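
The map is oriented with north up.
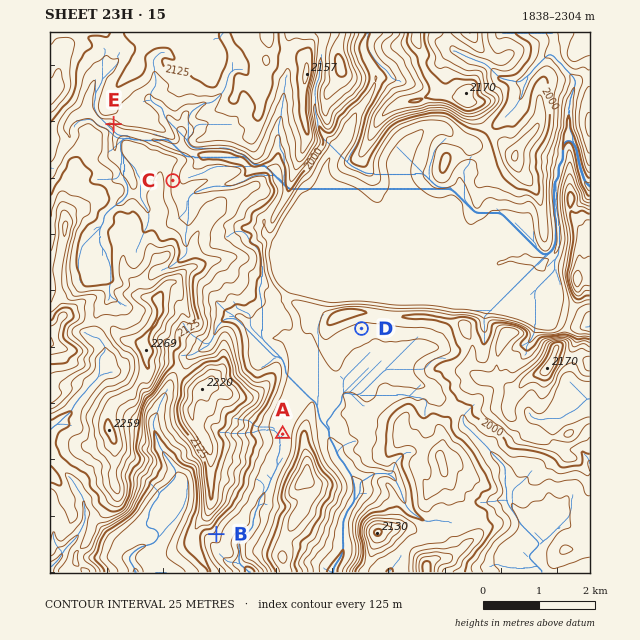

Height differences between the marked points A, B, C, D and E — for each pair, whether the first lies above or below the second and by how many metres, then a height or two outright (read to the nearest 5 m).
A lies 130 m below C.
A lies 110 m below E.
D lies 105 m below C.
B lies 105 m below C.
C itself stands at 2070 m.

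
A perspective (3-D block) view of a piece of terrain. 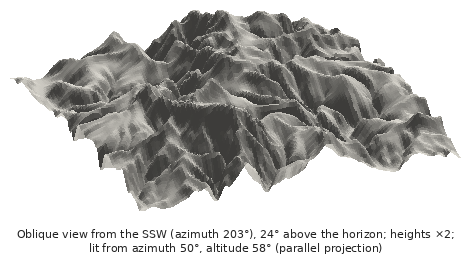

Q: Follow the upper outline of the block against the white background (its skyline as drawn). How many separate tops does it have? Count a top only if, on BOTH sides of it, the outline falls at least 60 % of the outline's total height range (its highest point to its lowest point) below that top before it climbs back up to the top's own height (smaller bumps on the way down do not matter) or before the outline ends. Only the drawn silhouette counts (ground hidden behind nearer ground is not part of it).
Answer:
0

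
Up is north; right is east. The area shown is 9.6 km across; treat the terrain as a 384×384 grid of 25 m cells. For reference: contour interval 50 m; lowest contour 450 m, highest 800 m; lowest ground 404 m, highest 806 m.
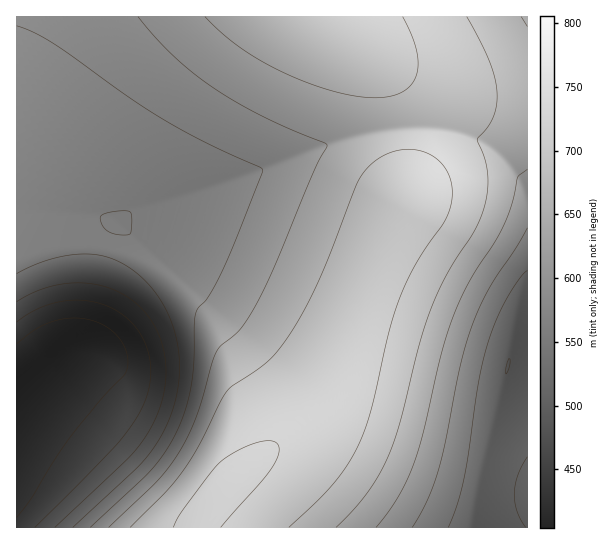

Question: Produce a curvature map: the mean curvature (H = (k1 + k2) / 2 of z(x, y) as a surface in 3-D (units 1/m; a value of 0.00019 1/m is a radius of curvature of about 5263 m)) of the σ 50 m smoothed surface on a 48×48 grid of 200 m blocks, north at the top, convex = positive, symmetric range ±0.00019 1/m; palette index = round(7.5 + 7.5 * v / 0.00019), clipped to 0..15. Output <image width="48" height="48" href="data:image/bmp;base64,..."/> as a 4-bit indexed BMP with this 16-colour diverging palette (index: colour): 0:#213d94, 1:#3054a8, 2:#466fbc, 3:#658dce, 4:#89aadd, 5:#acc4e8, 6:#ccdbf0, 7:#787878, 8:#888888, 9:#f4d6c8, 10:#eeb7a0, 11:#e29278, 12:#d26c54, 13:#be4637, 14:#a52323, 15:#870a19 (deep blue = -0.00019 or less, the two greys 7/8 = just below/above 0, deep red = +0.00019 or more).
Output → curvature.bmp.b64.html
<image width="48" height="48" href="data:image/bmp;base64,Qk32BAAAAAAAAHYAAAAoAAAAMAAAADAAAAABAAQAAAAAAIAEAAATCwAAEwsAABAAAAAAAAAAlD0hAKhUMAC8b0YAzo1lAN2qiQDoxKwA8NvMAHh4eACIiIgAyNb0AKC37gB4kuIAVGzSADdGvgAjI6UAGQqHADNFZ4mrzN3JmZmYiIiIiIiIiIiHdwaIiCM0VWeJq83cqZmZmIiIiIiIiIiIdwWIiFMjRFZ4mrzNyZmZmZmZiIiIiIiIdxOIiHYyM0VniZq83JmZmZmZmZmIiIiIdzGIiHd1MzRVZ3ms3bmZmZmZmZmYiIiId1CIiHd3YyM0VWeazdmZmZmZmZmZiIiId3B4iHd3d0MzNFaJvNuZmZmZmZmZmIiIh3BIiHd3d3UyI0V4rNyZmZmZmZmZmYiIh3EHeHd3d3djIjRom92ZmZmZmZmZmYiIh3QHd3d3d3d2IjRXm82pmZmZmZmZmYiIh3YGd3d3d3d3QiNXis2oiZmZmZmZmYiIh3cDd3d3d3d3UiNGis2oiImZmZmZmYiIh3cQd3d3d3d3UiNGis2oiIiJmZmZmYiIh3dAZ1d3d3d3MSNGiryoiIiImZmZmZiIh3dgZyRnd3d2ISNWisyYiIiImZmZmZiIh3dgNzI1d3dSESRXmsyHd4iImZmZmZiIh3dgFkMSNEMhEjRnm8p3d4iImZmZmZiIh3dyBlMRERERI0V4q8l3d4iImZmZmZiIh3d0BlMiEREiNFaJq7dnd4iIiZmZmZmIh3d2BmRDMiIzRWeau4Znd4iIiZmZmZmIiHd2BHZURERFZ4mruWZ3d4iIiZmZmZmIiHd2Aoh2ZmZneJq7pmd3d4iIiJmZmZmIiHd3IKmYh3iImqu5Znd3d4iIiJmZmZmYiId3ULuqqZmqu7uWd3d3d3iIiJmZmZmYiId3YMzLu7u7zLhnd3d3d3iIiImZmZmZiIh3cZq8zMzLqXZ3d3d3d3iIiImZmZmZiIiIhHeImZmIdmd3d3d3d3eIiImZmZmZmZmZhnd3d3d3Z3d3d3d3d3eIiIiZmZmZmqmZhnd3d3d3d3d3d3d3d3eIiIiZmZmqqqmZhnd3d2ZmZnd3d3d3d3d4iIiJmZqqqqmZlnd3d3d3dlVWd3d3d3d4iIiJmqqqqqmZlHd3d3d3d3dlRFZ3d3d4iIiZqqqqqqmZgnd3d3d3d3d3dkMkZ3d3iImZqqqqqqmZYnd3d3d3d3d3d3djEkd3iJmZmqqqqpmYJ3d3d3d3d3d3d3d3dSAmiImZmZqqmZmCWHd3d3d3d3d3d3d3d3dAA2iZmZmZmZYliHd3d3d3d3d3d3d3d4iHYwAUZ4iIdSJ4iHd3d3d3d3d3d3d3iIiIiIdTEAABJHiYiHd3d3d3d3d3d3d4iIiIiIiIiIiIiZmYiHd3d3d3d3d3d3eIiIiIiIiIiJmZmZiIiHd3d3d3d3d3d4iIiIiIiIiIiJmZmIiIiHd3d3d3d3d3eIiIiIiIiIiIiJmYiIiIiHd3d3d3d3d3iIiIiIiIiIiIiImIiIiIiHd3d3d3d3d4iIiIiIiIiIiIiIiIiIiIiHd3d3d3d3d4iIiIiIiIiIiIiIiIiIiIiHd3d3d3d3eIiIiIiIiIiIiIiIiIiIiIiHd3d3d3d3eIiIiIiIiIiIiIiIiIiIiIiHd3d3d3d3iIiIiIiIiIiIiIiIiIiIiIiA=="/>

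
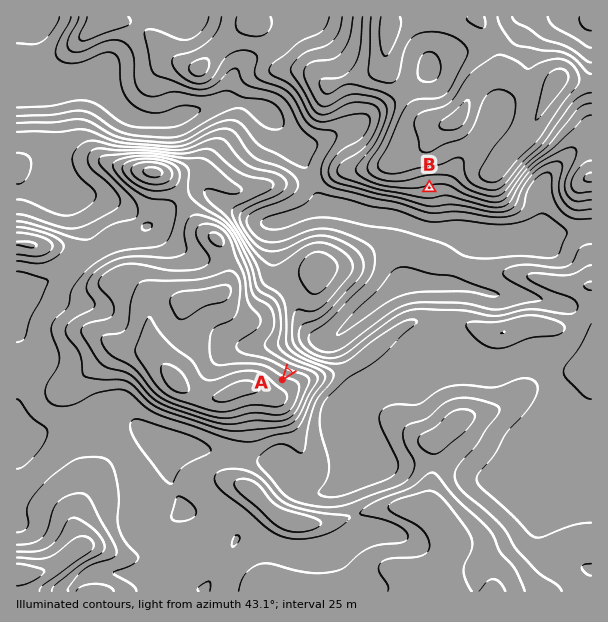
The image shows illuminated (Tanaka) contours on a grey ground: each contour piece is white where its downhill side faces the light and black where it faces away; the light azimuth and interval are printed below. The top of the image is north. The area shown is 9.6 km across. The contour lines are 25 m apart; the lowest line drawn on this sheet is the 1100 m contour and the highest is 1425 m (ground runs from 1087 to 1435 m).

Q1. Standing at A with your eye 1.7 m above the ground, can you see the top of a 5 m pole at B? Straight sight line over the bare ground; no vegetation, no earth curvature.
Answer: yes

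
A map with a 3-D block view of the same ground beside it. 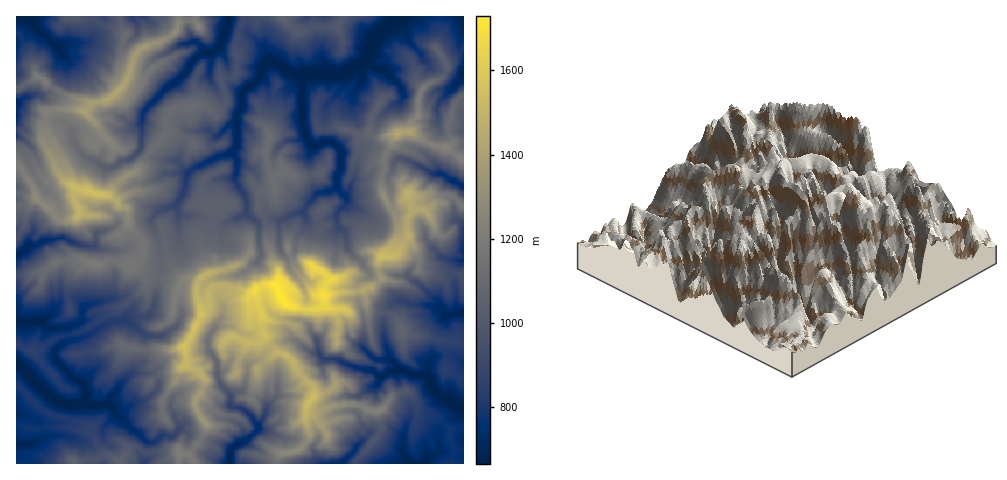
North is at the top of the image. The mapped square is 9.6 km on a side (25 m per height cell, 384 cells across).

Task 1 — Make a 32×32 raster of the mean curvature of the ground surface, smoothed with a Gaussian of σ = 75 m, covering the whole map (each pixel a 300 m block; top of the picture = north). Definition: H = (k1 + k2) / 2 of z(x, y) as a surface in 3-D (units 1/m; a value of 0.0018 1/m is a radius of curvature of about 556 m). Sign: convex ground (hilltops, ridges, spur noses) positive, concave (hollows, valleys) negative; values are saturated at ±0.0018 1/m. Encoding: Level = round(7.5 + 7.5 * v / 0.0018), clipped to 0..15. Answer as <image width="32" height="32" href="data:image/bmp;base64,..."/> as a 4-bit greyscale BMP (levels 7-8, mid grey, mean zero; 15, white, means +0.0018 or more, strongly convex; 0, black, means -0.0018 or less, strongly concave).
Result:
<image width="32" height="32" href="data:image/bmp;base64,Qk12AgAAAAAAAHYAAAAoAAAAIAAAACAAAAABAAQAAAAAAAACAAATCwAAEwsAABAAAAAAAAAAAAAAABEREQAiIiIAMzMzAERERABVVVUAZmZmAHd3dwCIiIgAmZmZAKqqqgC7u7sAzMzMAN3d3QDu7u4A////AKmf7L+nr+WB59pQQcVThIpDZjdcsEx5YA6C1fYPgrdoynirZgpxH9uga7i3VIK3ele5iJOJ8X16A4X5eW/FiaWMIkQ3ROT5gNg2vVeW96c10m9osq1IHgVKN67tkMzSeEXyVacnTs8PPxnz5hMwIulNKsdcZkfVNjevkAD2K4KGu5R5z9mv8PjagzD9Dw+HqmhFhVkmMPIoanWxl1wPqnpTXTqEQ6VvFqtUOo2JbYcUaUlDWmhofla2n3zHKCFDWD5WZ2ZqWam7zf0cuK9KpZa+pamIqGmPkgX0He9xg2y8SOzvy6hmRn6w4P8XDP2HMhBoAER6dndS01tWcrzOwKTGMJNbppaoeeRrV1GEHJTnssv+w5K0Z4ImQjtKlDpuQKyiwS9VMNmfG7k78Wa5zMpcCf/3nNZZpjq3gBGIjfuVtX+GLrVHLpDVu89oZ12QAqPaQUB7ZWB1eZo58JmgBG+k1yufO6besK1LUICklmn6XKVXxFa5dCR56Qxcyf/4R1tzXVUlx5bQvqcOqTlX1Vkuu/6YgM3MxhuMDWY9QOYtcHqFv6cHmnYamC6IWvDYCW/DZI2qUKLMcfVFRVskzfBuQlhI8/oLuJI1ZVVGR8DpamN3V/0noA61aZWPVa1K+JQ1VFwq/A8aZXrGfURmiZVjr9uORD/OU8u+jb15RWaE"/>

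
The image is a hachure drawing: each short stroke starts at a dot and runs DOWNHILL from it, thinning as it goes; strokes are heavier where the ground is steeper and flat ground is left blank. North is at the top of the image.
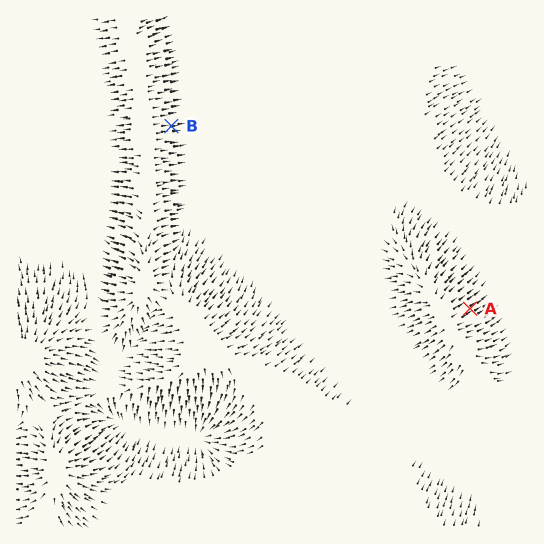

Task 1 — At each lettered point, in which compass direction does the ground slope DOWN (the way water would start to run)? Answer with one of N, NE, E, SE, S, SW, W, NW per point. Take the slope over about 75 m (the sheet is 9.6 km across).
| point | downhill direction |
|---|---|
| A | NE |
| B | E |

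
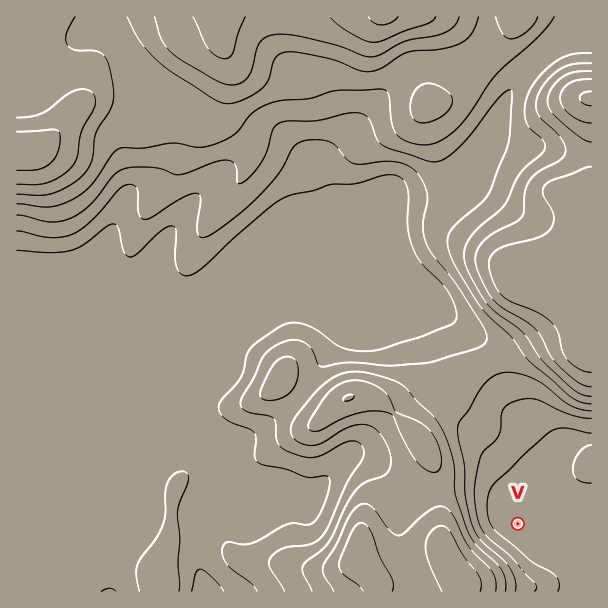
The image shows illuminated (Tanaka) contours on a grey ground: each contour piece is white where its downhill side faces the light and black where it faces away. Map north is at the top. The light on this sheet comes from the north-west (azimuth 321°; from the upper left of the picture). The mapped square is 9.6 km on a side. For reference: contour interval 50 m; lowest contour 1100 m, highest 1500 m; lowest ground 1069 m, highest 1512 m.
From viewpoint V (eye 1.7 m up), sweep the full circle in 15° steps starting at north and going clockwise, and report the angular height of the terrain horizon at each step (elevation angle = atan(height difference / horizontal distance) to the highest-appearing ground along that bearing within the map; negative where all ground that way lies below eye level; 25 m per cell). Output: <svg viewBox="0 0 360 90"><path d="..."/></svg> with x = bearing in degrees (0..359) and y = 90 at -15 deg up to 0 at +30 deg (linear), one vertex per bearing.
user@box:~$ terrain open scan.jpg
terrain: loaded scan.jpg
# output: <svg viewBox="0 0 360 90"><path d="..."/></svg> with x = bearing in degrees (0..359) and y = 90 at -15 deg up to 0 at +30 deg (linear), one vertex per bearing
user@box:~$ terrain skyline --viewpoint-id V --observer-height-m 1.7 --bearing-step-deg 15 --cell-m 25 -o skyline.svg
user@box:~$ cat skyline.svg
<svg viewBox="0 0 360 90"><path d="M0 50l15-2 15 2 15 8 15 0 15 2 15 0 15 0 15 0 15 0 15-4 15-4 15-5 15-9 15-6 15-1 15 0 15 1 15 3 15 5 15 4 15 3 15 6 15 1"/></svg>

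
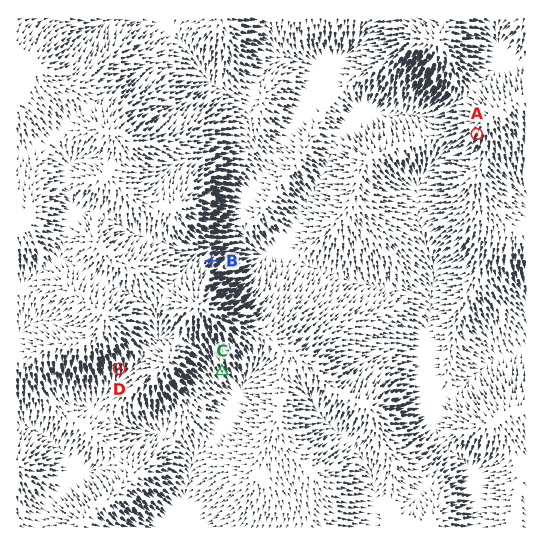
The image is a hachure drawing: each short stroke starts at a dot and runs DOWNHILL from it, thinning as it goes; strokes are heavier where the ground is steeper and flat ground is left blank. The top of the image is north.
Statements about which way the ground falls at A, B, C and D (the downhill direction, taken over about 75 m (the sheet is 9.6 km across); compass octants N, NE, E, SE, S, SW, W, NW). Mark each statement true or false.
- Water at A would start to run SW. true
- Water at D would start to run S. true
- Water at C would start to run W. false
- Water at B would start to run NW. false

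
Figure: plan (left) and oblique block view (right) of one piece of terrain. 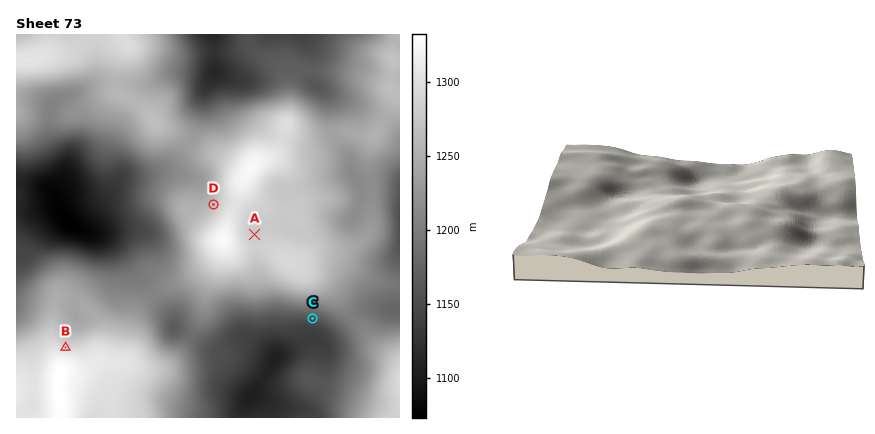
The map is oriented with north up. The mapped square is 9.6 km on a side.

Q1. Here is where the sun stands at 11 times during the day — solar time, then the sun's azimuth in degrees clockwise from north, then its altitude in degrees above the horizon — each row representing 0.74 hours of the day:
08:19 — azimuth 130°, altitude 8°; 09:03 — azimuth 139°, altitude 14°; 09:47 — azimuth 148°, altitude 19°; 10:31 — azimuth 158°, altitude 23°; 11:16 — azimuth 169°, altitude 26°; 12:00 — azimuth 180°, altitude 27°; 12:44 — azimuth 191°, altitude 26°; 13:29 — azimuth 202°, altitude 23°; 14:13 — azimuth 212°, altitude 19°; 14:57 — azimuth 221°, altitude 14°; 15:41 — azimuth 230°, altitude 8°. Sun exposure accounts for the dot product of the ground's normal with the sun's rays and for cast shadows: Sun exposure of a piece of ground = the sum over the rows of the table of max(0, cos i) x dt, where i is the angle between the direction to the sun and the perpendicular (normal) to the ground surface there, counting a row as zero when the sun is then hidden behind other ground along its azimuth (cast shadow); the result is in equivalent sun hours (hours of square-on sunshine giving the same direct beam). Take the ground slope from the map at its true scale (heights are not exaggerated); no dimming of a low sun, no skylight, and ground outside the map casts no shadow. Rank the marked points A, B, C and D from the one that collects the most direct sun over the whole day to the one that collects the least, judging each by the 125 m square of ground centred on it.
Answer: C > A ≈ D > B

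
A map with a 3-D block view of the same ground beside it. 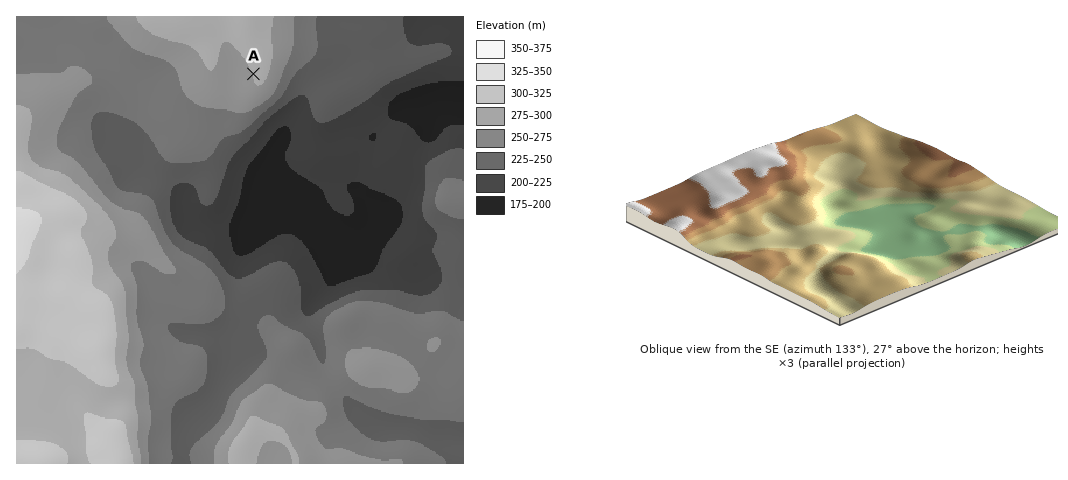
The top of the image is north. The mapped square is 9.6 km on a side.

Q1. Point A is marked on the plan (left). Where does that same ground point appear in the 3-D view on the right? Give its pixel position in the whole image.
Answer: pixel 940 179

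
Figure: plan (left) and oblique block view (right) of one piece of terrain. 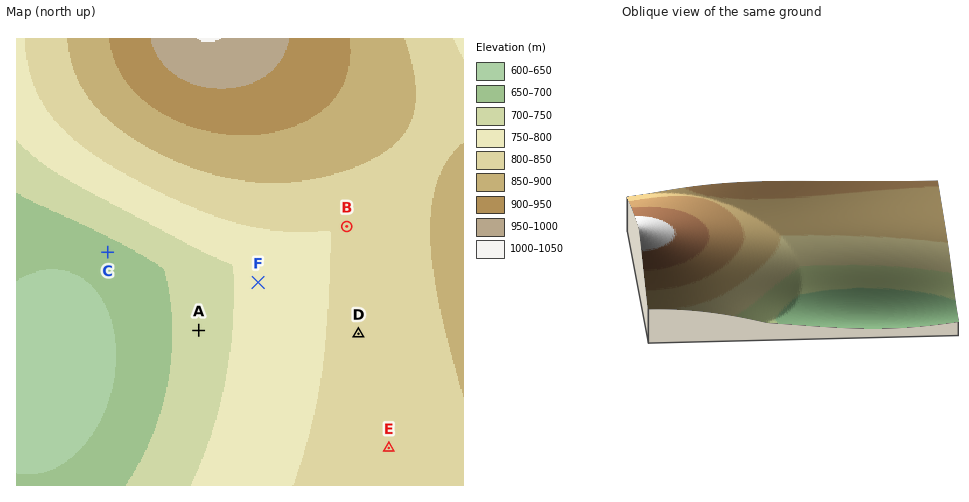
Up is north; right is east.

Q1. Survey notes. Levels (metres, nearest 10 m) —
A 720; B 810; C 680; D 810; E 820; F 770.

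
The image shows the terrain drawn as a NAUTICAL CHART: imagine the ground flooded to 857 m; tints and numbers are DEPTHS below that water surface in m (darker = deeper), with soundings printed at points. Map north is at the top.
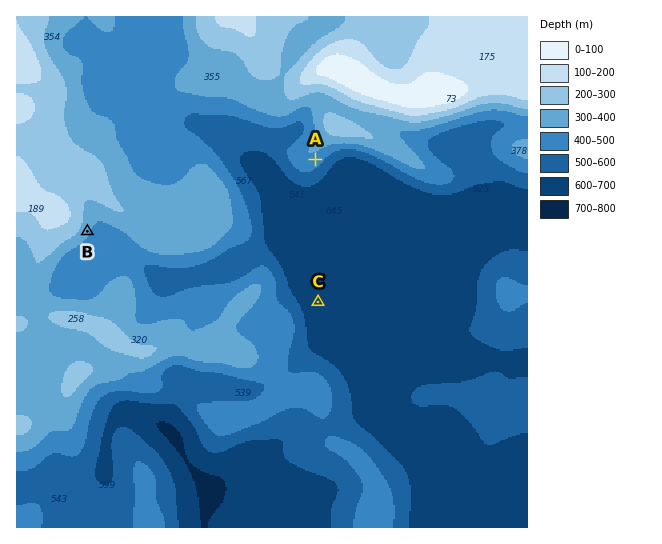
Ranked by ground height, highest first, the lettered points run B A C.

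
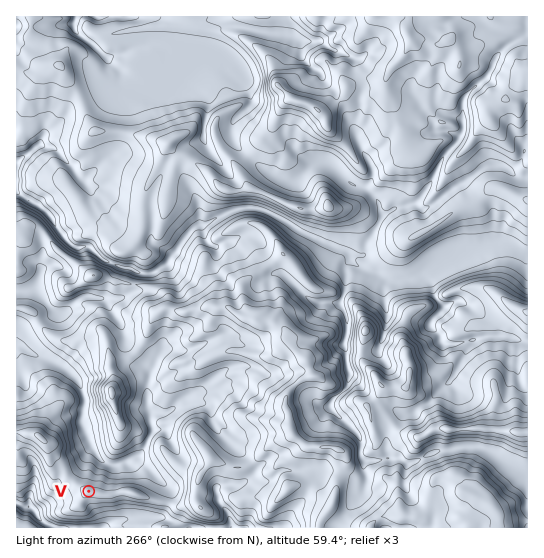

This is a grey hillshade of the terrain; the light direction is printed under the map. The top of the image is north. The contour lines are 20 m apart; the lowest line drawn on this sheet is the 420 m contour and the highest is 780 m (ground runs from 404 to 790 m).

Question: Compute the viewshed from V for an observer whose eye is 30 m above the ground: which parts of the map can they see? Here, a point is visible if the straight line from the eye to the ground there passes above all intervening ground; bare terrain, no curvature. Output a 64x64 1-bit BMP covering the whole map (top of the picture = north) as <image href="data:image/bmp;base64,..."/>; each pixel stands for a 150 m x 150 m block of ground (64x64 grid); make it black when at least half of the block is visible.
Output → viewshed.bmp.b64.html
<image width="64" height="64" href="data:image/bmp;base64,Qk0+AgAAAAAAAD4AAAAoAAAAQAAAAEAAAAABAAEAAAAAAAACAAATCwAAEwsAAAIAAAAAAAAA////AAAAAADgH/kADBgAAMB//wAOBwAAh+D+AQIDAAAP8w4BgQETAI/+BgHAADMAj/4eAMAAEwDP//4AQAA+AM///wABgB4Aj//3AP+AAgCf/+cA/4AAAP//zgHwAAAAx//MAOAAAAIH/HwBwAAAAAf4PAHAAAAAB/g4AcAAAAAH8D4BwAAAAAHwP4DAAAAAAOA/4EAAAAAAgD/4MAAAAAHAP/4YAAAAAcAf//gAAAAD4AP/8AAAAAfgAMPgAAAAH+APx8AAAAAwYA/fwAAAAGAAD/+AAAAA4AAf+AAAAACAAAPgAAAAAAQAAAAAAAAADwAAAAAAAAAIwAAAAAAAAPBgAAAAAAAAYAAAAAAAAADwAAAAAAAAAPgAAAAAAAAA+AAAAAAAAADwAAAAAAAAAGAAAAAAAAAAAAAAAAAAAAAAAAAAAAAAAAAAAAAAAAAAAAAAAAAAAAACAAAAAAAAAAAAAAAAAAAAAAAAAAAAAAAAAAAAAAAAAAAAAAAAAAAAAQAAAAAAAAABDAAAAAAAAAAMAAAAAAAAQAAAAAAAAADgAAAABAAAAP4AAAB8AAAA/wAAAOAAAAD/AAAAwAAAAP8AAACAAAAA/gAAAAAAAAA8AAAAAAAAAAAAAAAAAAAAAQAAAAAAAAAAAAAAAAAAAAAAAAAAAAAAAAAAAAAAAAAAAAAAAAAAAA=="/>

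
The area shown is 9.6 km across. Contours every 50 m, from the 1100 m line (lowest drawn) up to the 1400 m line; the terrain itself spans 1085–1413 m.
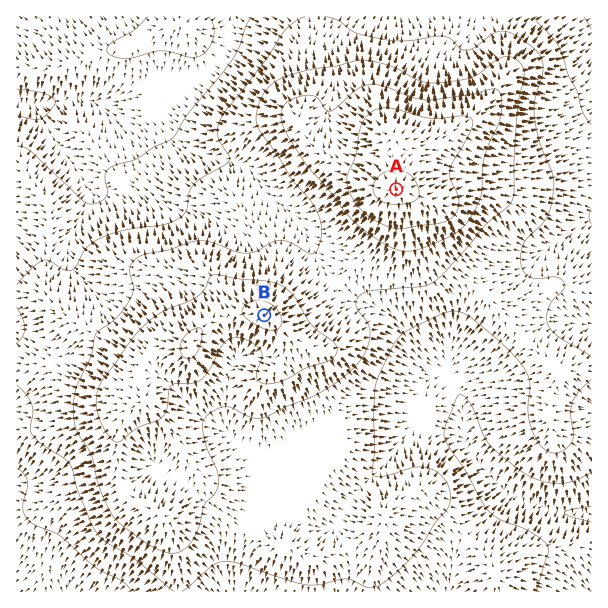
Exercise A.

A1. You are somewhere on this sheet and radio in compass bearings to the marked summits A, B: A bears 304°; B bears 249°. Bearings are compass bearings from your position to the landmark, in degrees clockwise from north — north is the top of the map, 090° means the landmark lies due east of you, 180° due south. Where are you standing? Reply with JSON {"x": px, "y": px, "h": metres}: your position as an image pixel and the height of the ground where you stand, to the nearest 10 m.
{"x": 467, "y": 237, "h": 1270}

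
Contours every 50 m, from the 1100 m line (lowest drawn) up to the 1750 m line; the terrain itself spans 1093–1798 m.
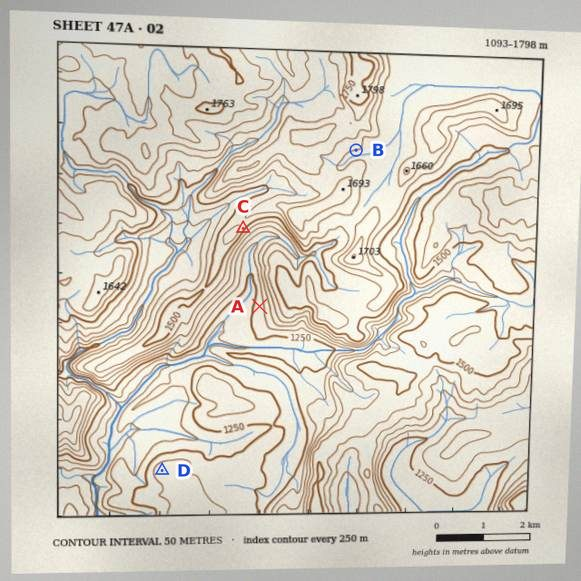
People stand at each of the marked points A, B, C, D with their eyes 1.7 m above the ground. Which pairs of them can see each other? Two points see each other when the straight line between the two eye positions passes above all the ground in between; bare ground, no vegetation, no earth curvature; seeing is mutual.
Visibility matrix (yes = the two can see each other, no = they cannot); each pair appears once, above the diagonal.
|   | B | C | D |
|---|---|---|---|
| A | no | yes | no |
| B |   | no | no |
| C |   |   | yes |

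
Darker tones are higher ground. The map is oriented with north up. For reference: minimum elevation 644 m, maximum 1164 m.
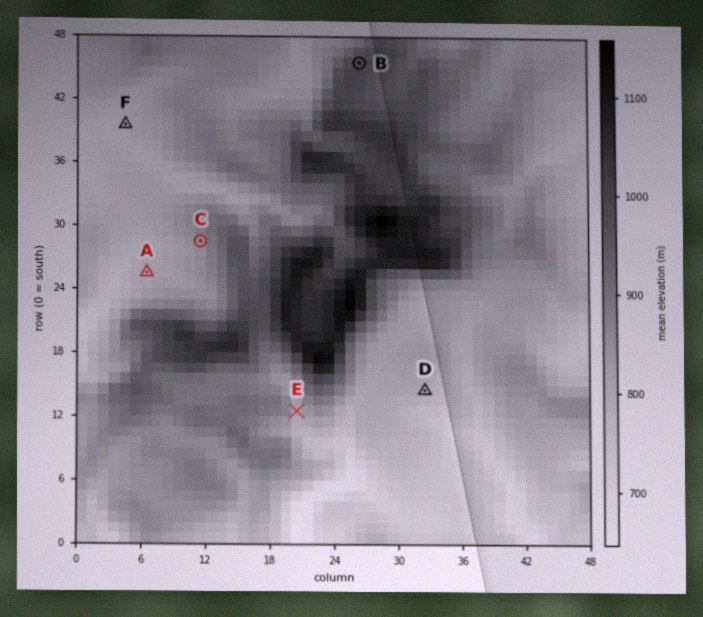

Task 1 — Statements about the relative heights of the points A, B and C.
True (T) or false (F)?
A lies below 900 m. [T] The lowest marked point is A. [T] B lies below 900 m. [F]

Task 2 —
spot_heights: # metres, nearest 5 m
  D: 815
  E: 825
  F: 675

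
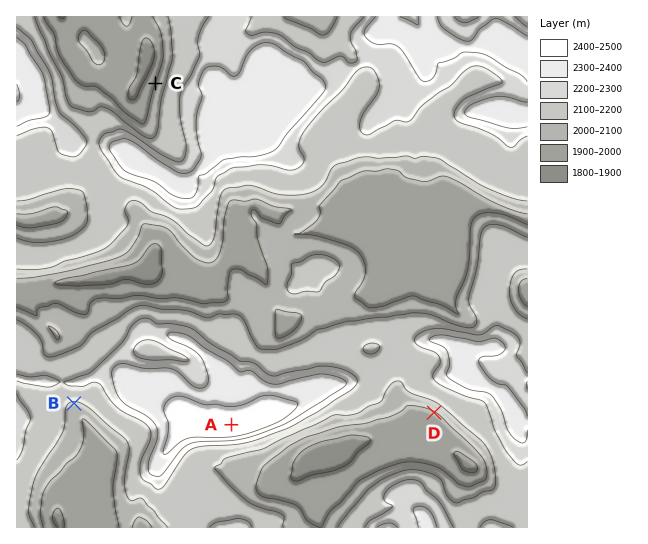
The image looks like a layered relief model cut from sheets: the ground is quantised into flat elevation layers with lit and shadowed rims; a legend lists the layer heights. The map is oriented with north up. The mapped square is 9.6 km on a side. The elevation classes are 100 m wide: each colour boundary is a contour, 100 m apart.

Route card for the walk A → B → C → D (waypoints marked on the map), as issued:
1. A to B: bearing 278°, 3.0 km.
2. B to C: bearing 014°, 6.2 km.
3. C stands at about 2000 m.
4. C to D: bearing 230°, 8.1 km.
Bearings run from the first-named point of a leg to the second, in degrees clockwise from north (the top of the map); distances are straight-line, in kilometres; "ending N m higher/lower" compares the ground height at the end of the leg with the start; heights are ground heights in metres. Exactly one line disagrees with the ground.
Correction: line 4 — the bearing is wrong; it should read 140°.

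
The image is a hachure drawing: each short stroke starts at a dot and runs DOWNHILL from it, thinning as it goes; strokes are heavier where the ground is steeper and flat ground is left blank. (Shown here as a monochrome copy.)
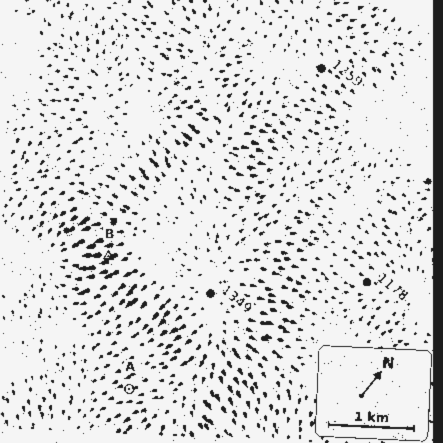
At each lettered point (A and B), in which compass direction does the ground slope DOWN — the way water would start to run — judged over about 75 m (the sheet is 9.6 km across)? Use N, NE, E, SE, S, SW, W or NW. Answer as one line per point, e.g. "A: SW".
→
A: SW
B: SW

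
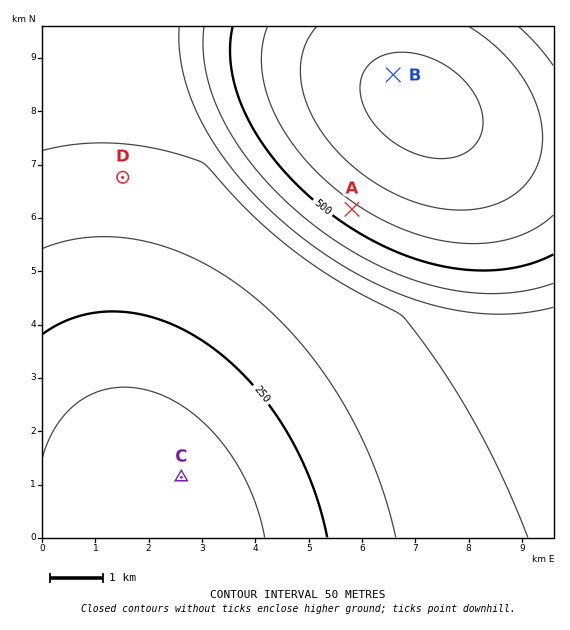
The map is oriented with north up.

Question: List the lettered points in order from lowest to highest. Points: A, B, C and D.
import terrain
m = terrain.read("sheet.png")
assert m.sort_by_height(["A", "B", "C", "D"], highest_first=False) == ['C', 'D', 'A', 'B']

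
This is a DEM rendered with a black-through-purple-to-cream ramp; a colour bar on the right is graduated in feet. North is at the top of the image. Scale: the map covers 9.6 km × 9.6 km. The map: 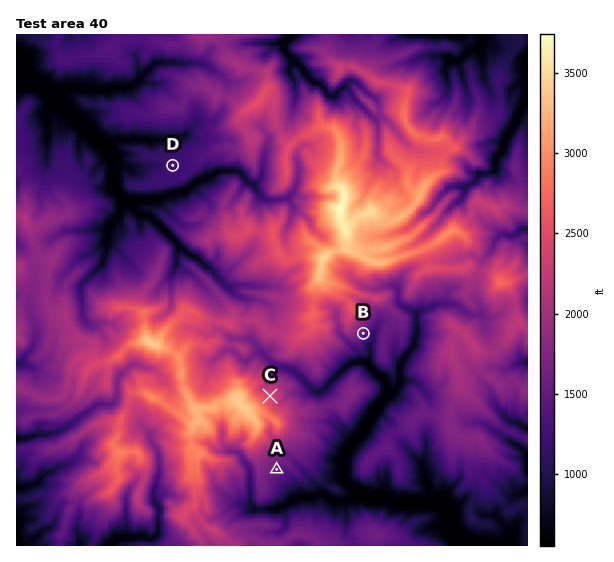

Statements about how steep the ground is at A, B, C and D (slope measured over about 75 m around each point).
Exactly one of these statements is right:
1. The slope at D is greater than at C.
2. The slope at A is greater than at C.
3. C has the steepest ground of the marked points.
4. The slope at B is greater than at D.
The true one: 4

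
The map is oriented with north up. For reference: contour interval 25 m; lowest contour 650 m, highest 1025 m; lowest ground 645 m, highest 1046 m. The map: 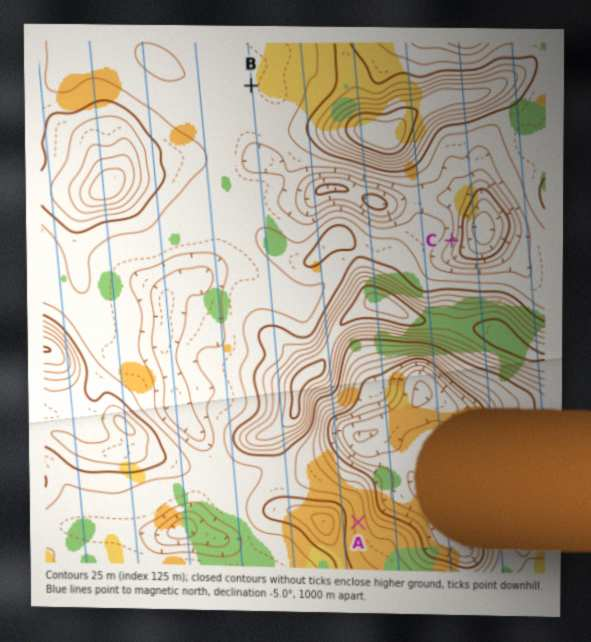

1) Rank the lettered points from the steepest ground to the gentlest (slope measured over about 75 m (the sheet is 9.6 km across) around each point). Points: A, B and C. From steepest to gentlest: C A B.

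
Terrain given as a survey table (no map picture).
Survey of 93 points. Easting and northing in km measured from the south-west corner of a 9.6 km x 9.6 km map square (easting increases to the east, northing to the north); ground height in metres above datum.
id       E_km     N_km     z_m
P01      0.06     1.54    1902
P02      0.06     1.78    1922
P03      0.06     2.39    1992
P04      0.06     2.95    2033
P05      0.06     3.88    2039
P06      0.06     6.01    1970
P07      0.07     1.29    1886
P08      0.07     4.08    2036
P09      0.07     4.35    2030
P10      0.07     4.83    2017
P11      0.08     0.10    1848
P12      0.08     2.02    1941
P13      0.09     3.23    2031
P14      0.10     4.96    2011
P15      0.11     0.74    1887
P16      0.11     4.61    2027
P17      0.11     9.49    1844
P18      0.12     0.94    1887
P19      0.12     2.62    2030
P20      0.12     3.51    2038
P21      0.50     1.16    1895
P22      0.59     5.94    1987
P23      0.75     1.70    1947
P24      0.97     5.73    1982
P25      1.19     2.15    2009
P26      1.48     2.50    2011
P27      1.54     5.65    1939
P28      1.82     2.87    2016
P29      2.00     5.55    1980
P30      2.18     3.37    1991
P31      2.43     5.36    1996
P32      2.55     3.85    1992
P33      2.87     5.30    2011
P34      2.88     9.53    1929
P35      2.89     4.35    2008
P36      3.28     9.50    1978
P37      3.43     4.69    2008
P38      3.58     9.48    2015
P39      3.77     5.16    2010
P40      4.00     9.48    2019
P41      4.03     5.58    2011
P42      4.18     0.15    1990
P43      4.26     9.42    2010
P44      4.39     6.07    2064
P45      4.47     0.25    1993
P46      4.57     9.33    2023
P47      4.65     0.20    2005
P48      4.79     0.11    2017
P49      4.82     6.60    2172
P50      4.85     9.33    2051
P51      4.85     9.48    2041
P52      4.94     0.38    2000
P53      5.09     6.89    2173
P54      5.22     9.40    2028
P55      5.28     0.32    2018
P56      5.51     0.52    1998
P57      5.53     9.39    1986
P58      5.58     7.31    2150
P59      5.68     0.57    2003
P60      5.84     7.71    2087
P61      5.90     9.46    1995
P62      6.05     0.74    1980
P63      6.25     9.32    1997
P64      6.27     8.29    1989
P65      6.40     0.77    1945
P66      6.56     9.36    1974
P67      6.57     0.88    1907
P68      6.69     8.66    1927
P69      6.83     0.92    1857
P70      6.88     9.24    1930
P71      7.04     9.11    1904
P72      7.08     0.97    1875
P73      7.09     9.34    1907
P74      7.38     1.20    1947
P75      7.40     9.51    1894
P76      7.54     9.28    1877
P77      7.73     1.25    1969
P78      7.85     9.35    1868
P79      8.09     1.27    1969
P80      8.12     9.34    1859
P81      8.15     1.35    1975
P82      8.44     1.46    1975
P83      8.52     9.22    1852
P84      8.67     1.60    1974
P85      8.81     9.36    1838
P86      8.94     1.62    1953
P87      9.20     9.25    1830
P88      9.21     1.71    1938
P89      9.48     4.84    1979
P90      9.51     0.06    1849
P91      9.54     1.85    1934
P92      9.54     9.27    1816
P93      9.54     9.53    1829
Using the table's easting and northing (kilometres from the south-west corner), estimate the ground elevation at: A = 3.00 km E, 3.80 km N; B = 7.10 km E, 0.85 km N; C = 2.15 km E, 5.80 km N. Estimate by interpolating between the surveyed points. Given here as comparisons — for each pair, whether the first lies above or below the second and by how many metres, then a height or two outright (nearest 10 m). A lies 120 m above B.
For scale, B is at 1870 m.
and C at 1980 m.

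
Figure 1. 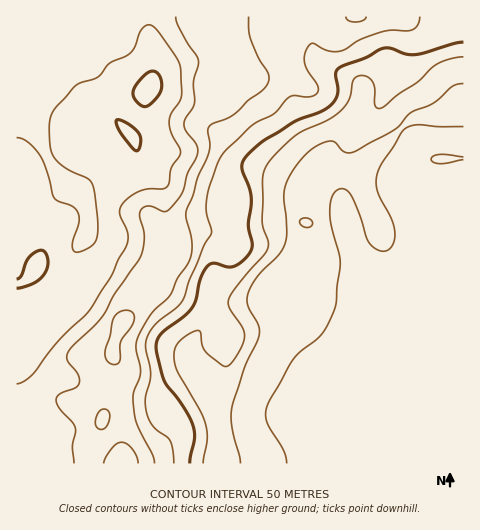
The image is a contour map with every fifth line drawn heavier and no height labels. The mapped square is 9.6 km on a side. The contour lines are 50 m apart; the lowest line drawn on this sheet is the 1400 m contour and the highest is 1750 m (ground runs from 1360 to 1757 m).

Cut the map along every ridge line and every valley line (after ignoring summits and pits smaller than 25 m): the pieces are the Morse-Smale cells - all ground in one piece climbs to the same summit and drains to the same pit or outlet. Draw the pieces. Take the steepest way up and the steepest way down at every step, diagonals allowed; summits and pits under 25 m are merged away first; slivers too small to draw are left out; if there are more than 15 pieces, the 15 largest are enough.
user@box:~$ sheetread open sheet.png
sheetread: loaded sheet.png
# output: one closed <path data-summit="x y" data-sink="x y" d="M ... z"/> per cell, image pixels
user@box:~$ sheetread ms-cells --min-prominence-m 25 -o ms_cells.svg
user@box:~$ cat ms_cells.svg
<path data-summit="151 85" data-sink="257 463" d="M267 16l-251 1 0 58 14 33 13 40 10 20 14 9 11 11 11 25 45-1 16 5 5 11 6 37 4 7 20 11 23 5 5 3 9 11 9 2-11 1-6 6-19 26-6 13-4-13-20-28-15-17-7-2-21 10-13 14-14 23-3 11-1 16 4 8 13 11-7 2-20 20 6 33 9 4-12 6-20 0-16 6-10-2-16-7-5 0 0 19 241-1-3-23-8-24 1-11 53-134 14-18 5-11 3-8-1-28 3-42 7-17 20-23 10-30-1-7-6-7-35-17-26 0-9-5-13-17z"/><path data-summit="442 159" data-sink="257 463" d="M427 120l-18 1-20 20-17 8-29 29-9 5-10 12-2 11 1 28-3 8-5 11-14 18-53 134 0 18 7 17 3 24 206-1 0-341z"/><path data-summit="39 265" data-sink="257 463" d="M55 169l5 24-20 11-24 4 0 237 26 9 22-6 20 0 12-6-9-4-6-33 20-20 5-3-13-13-2-5 1-7-6-14-24-27 5-18 0-26 5-15 12-21 3-13 0-14-9-21z"/><path data-summit="356 17" data-sink="257 463" d="M453 16l-141 1 0 30 5 12 9 7 25 12 11 11-1 10-9 25-20 23-6 13-3 20 0 19 3-9 8-7 9-5 29-29 17-8 20-20 25-12 17-15 11-6-3-38z"/><path data-summit="92 274" data-sink="257 463" d="M134 212l-46 0-1 11-5 16-6 11-8 17-2 11 1 20-5 18 24 27 5 14 2-15 21-35 8-7 12-8 11-2 16 14 27 37 1 9 6-13 19-26 6-6 11-1-9-2-5-8-9-6-23-5-19-10-5-8-8-44-8-7z"/><path data-summit="17 169" data-sink="257 463" d="M17 76l-1 131 11 0 28-10 5-4 0-4-4-17-13-24-13-40z"/><path data-summit="290 17" data-sink="257 463" d="M312 16l-44 1 0 10 6 19 17 16 29 0-8-15z"/><path data-summit="151 85" data-sink="257 463" d="M463 16l-9 1 5 33 3 38-11 6-17 15-22 11 52 0z"/>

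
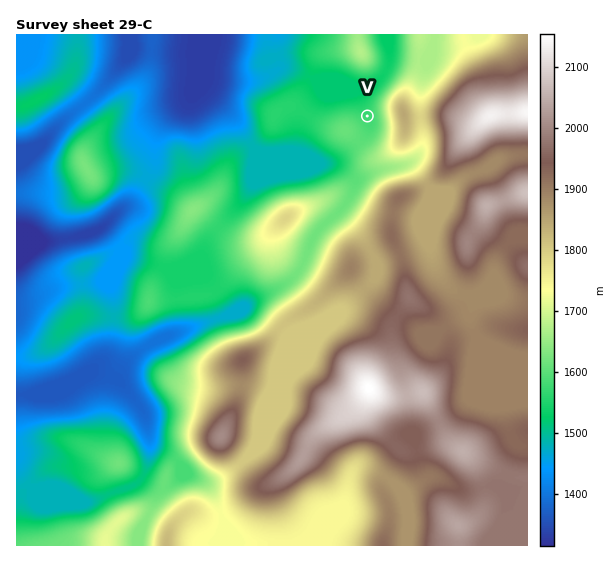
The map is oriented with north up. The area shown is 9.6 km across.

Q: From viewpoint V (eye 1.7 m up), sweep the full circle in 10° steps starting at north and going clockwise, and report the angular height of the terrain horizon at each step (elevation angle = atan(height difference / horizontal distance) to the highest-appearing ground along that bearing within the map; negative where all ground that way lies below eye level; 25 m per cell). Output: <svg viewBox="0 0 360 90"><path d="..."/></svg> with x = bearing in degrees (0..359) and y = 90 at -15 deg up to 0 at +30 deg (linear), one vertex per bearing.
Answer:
<svg viewBox="0 0 360 90"><path d="M0 51l10 7 10 4 10-8 10-7 10-13 10-12 10-7 10-2 10 0 10 3 10 3 10 4 10 4 10 6 10 4 10-1 10 4 10 6 10 2 10 4 10-1 10-1 10-1 10 1 10 1 10 2 10 3 10 3 10 4 10 1 10 0 10-3 10-1 10-4 10-5"/></svg>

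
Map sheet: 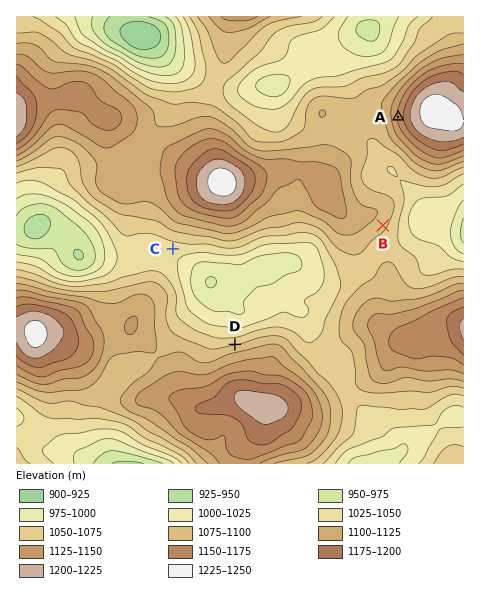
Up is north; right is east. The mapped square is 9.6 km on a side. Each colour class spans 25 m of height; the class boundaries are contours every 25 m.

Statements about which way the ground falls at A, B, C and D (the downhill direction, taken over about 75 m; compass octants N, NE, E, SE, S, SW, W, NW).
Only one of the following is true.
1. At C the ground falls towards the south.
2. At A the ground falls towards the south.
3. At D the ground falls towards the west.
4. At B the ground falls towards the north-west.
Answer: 1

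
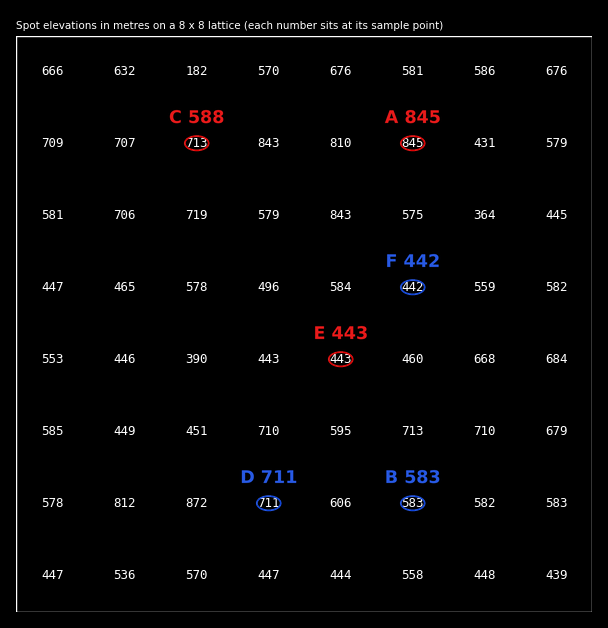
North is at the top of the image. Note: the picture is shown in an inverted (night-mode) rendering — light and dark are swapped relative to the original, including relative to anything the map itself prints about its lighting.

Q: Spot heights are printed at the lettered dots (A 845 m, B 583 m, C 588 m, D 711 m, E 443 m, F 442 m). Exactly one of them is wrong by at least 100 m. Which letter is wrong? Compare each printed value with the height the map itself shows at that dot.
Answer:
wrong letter C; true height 713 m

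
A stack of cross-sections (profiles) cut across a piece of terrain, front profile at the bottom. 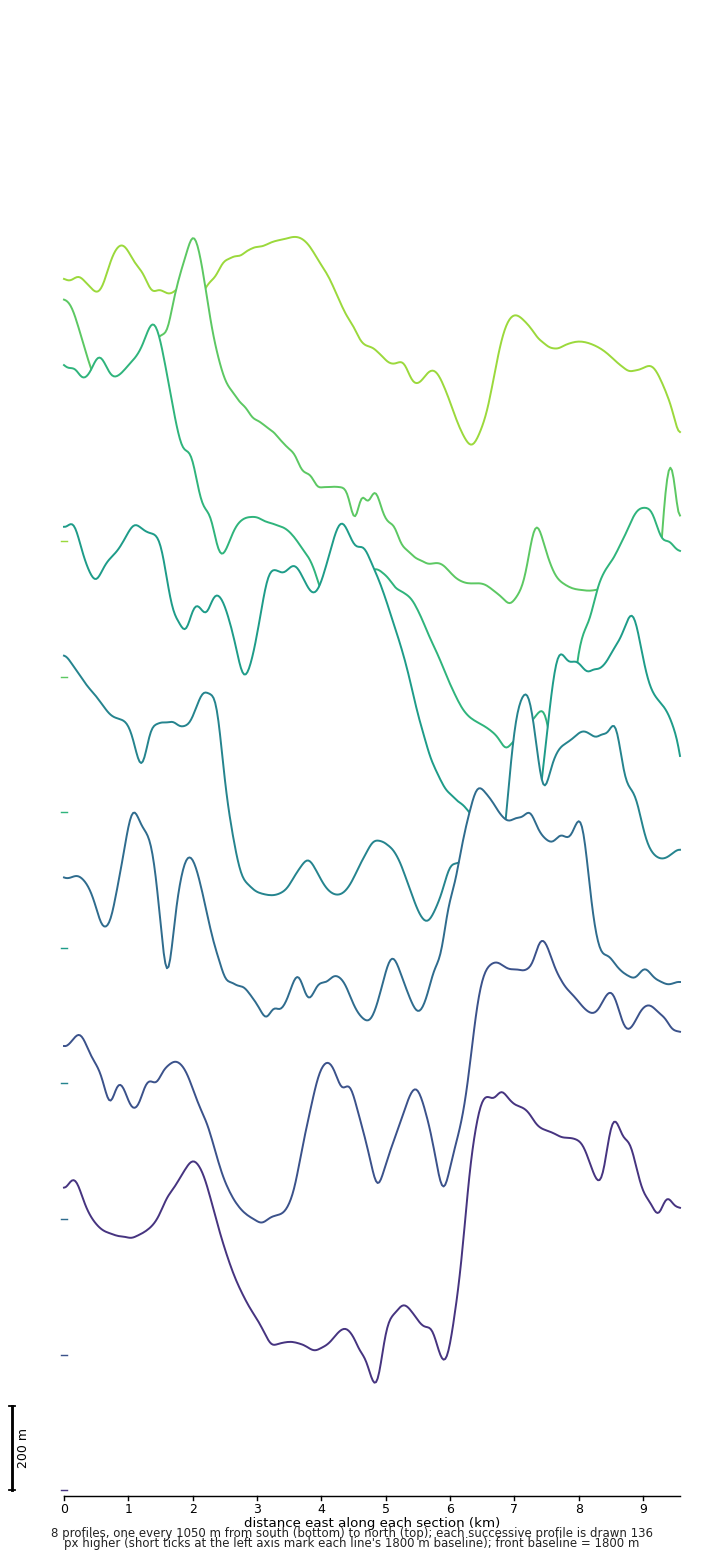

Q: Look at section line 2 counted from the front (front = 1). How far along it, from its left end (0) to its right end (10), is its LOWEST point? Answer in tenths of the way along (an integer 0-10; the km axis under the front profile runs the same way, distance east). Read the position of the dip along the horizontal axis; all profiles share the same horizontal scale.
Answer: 3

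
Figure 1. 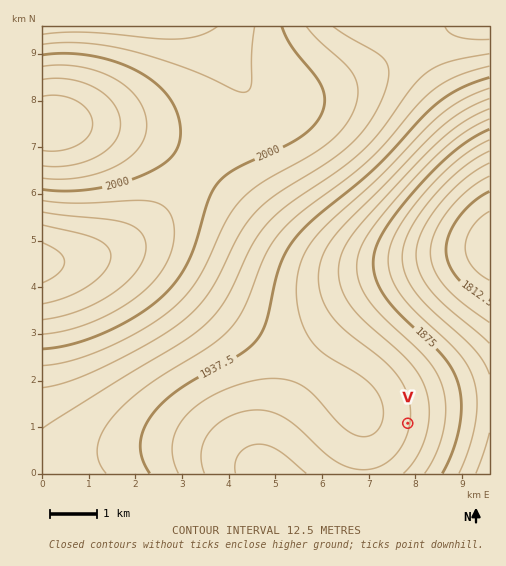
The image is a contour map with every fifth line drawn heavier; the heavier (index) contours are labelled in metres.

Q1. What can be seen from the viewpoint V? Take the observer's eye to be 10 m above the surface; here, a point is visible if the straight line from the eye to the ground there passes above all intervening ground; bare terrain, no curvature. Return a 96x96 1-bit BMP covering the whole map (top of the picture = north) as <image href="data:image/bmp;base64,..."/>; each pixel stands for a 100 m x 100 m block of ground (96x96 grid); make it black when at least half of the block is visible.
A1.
<image width="96" height="96" href="data:image/bmp;base64,Qk2+BAAAAAAAAD4AAAAoAAAAYAAAAGAAAAABAAEAAAAAAIAEAAATCwAAEwsAAAIAAAAAAAAA////AAAAAAD///gAAAAAAAAD/////+AAAAAAAAAf/////8AAAAAAAAA//////wAAAAAAAAB//////gAAAAAAAAD//////AAAAAAAAAH/////+AAAAAAAAAH/////+AAAAAAAAAH/////+AAAAAAAAAP/////+AAAAAAAAAP/////+AAAAAAAAAP//////AAAAAAAAAP//////AAAAAAAAAP///9//gAAAAAAAAP///9//wAAAAAAAAP///9//4AAAAAAAAP///9//8AAAAAAAAP///9///AAAAAAAAP///9///gAAAAAAAH///9///4AAAAAAAD///9///+AAAAAAAAfwH9////gAAAAAAAAAA9////4AAAAAAAAAAd////+AAAAAAAAAAF/////gAAAAAAAAAD/////8AAAAAAAAAD//////AAAAAAAAAD//////4AAAAAAAAD//////+AAAAAAAAD///////gAAAAAAAD///////wAAAAAAAD///////8AAAAAAAD///////+AAAAAAAD////////AAAAAAAD////////gAAAAAAD////////wAAAAAAD////////4AAAAAAD////////4AAAAAAD////////8AAAAAAD////////+AAAAAAD/////////AAAAAAB/////////gAAAAAAP////////wAAAAAAB////////8AAAAAAAH///////+AAAAAAAA////////gAAAAAAAH///////4AAAAAAAB///////+AAAAAAAAf///////gAAAAAAAH///////4AAAAAAAB///////+AAAAAAAA////////gAAAAAAAf///////4AAAAAAAH///////+AAAAAAAD////////gAAAAAAB////////8AAAAAAA/////////gEAAAAAf/////////8AAAAAP/////////8AAAAAH/////////8AAAAAH/////////8AAAAAD/////////8AAAAAB/////////8AAAAAA/////////8AAAAAA/////////8AAAAAAf////////8AAAAAAP////////8AAAAAAH////////8AAAAAAH////////8AAAAAAD////////8AAAAAAB////////8AAAAAAAf///////8AAAAAAAP///////8AAAAAAAD///////8AAAAAAAAf//////8AAAAAAAAD//////8AAAAAAAAAf/////8AAAAAAAAAB/////8AAAAAAAAAAP////8AAAAAAAAAAB////8AAAAAAAAAAAf///8AAAAAAAAAAAH///8AAAAAAAAAAAB///8AAAAAAAAAAAA///8AAAAAAAAAAAAf//8AAAAAAAAAAAAP//8AAAAAAAAAAAAH//8AAAAAAAAAAAAD//8AAAAAAAAAAAAB//8AAAAAAAAAAAAA//8AAAAAAAAAAAAAf/8AAAAAAAAAAAAAP/8AAAAAAAAAAAAAH/8AAAAAAAAAAAAAD/8AAAAAAAAAAAAAB/8AAAAAAAAAAAAAA/8="/>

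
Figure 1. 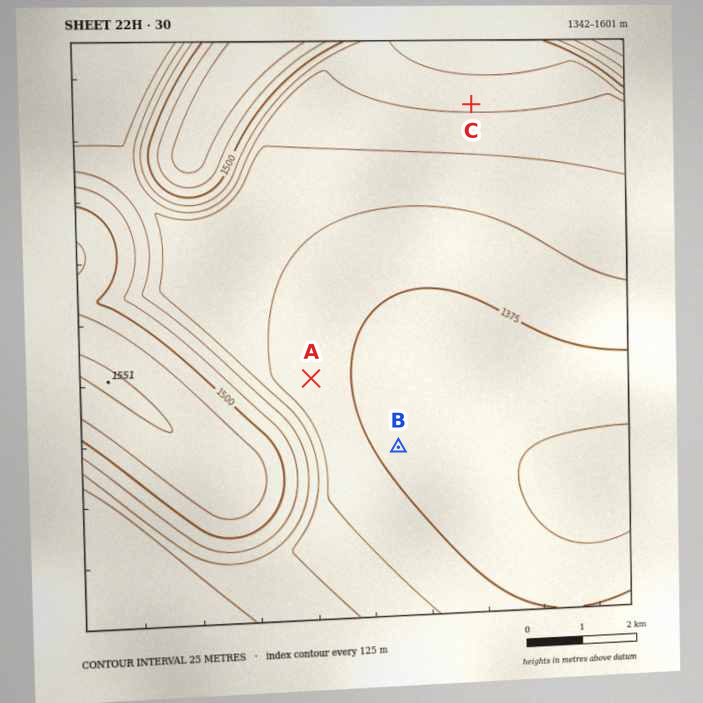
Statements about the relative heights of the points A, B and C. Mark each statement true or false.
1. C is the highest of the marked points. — true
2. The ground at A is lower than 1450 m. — true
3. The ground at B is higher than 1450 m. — false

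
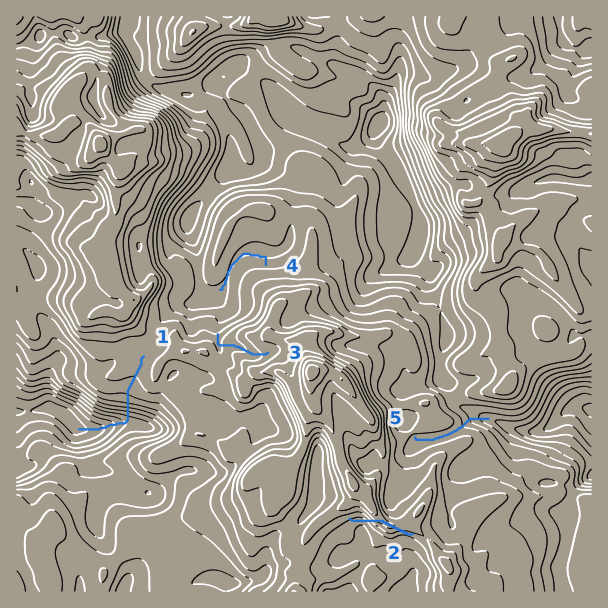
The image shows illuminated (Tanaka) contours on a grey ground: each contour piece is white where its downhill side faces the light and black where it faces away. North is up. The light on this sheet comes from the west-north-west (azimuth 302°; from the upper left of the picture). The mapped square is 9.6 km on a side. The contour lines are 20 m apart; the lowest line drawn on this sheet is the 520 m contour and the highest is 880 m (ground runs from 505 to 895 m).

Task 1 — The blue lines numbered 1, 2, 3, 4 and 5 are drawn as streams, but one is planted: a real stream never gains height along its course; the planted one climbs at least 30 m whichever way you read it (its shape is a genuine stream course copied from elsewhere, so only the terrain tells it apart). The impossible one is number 2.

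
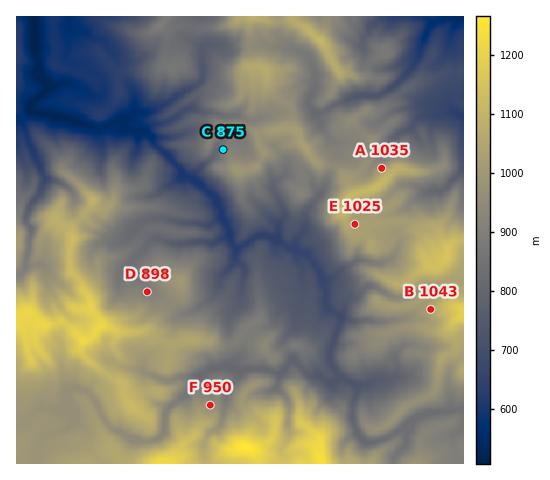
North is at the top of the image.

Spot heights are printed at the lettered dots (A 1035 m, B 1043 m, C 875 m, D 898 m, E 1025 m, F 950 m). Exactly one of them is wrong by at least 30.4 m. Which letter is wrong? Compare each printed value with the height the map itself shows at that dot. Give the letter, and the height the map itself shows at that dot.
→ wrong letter A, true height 997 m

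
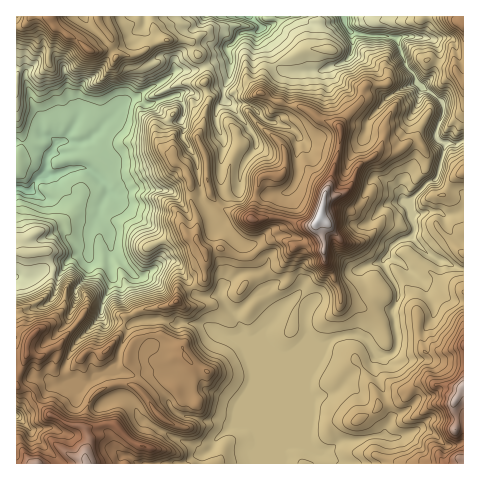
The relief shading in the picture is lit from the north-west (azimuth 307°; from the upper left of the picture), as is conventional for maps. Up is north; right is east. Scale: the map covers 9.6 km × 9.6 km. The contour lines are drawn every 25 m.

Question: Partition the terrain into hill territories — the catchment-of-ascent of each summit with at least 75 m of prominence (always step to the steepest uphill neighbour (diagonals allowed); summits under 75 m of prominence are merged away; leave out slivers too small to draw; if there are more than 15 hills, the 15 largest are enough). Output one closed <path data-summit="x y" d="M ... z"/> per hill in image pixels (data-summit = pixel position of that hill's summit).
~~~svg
<path data-summit="320 217" d="M343 16l-92 0 9 9 1 4-4 3-16 2-14 14 1 6-1 2-28 14-24 1-14 11-35 19-29 32-8 7-9 3-12-2-12 1-14-9-2-16-9-16-6-20 0-8-8-5-1 209 13 1 14-8 18 3 9-14 12-6 6 1 2-22 7-15 12 13 3 20 21 25 8 2 25-16 10 1 21 34 13 1 10-3 7 13 8 7 6 13 1 9 9 7 29 13 10 0 24-11 9 1 13-9 20-3 8 4 13 16 12 2 4-3 5-9 0-9-5-26 6-16-15-29 0-5 4-3 2-8 5-4 18-8 2-11-3-7-3-16 19-20 7-3 3-5 7-28 0-2-6-3-3-4 1-10 6-12 0-11-5-6-22-16-2-8-8-10-10-26-45-6-4-4z"/><path data-summit="87 463" d="M97 217l-7 15-2 22-6-1-12 6-9 14-18-3-14 8-13 0 0 185 186 1 1-9 10-8 3-7 6-6 12-10 22-9 68-68-10-2-24 11-10 0-42-17-11-2-27-13-20-1-5 2-15-6-20 1-11 5-10-3-14 0-4-7 0-4 12-32-4-12 1-33z"/><path data-summit="463 386" d="M411 236l-16 8-5 4-2 8-4 3 0 5 15 29-6 16 5 26-2 14-7 7-10 0-15-18-8-4-20 3-12 9-13 19-5 13-1 15-23 54 1 17 181-1 0-193-29-11-12-10z"/><path data-summit="49 17" d="M250 16l-233 0-1 52 9 5 0 8 6 20 9 16 2 16 14 9 12-1 12 2 9-3 8-7 29-32 35-19 14-11 24-1 28-14 1-2-1-6 14-14 16-2 4-3-1-4z"/><path data-summit="463 25" d="M463 16l-119 1 1 7 6 8 17 4 20 0 10 4 8 24 8 10 2 8 22 16 5 6 0 11-7 17 1 7 7 4 9 1 11-4z"/><path data-summit="176 301" d="M111 248l-2 19 4 12-12 32 0 4 4 7 14 0 10 3 11-5 20-1 15 6 5-2 20 1 27 13 11 2 31 13 4-1-27-11-4-4-1-9-6-13-8-7-7-13-10 3-13-1-21-34-10-1-22 15-6 1-6-4z"/><path data-summit="463 173" d="M463 141l-7 3-11 0-9 35-8 3-19 20 3 16 3 7 0 6-3 6 11 12 12 10 26 10 3 0z"/>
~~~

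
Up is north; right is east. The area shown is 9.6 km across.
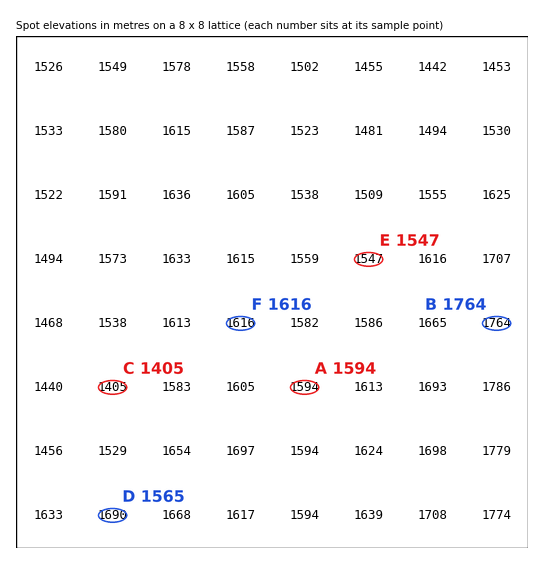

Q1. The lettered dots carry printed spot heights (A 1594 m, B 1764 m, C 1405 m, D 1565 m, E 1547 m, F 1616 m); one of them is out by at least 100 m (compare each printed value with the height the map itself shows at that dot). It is D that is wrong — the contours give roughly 1690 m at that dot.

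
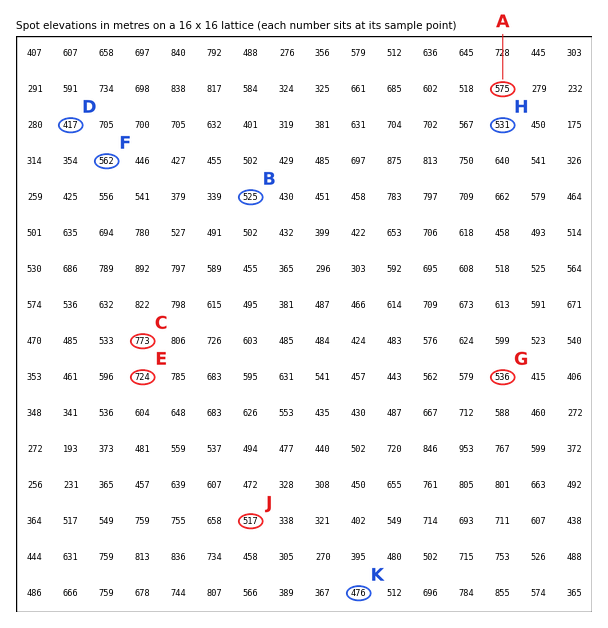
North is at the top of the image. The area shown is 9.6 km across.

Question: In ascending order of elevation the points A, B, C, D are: D B A C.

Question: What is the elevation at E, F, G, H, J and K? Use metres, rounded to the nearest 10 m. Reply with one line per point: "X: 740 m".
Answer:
E: 720 m
F: 560 m
G: 540 m
H: 530 m
J: 520 m
K: 480 m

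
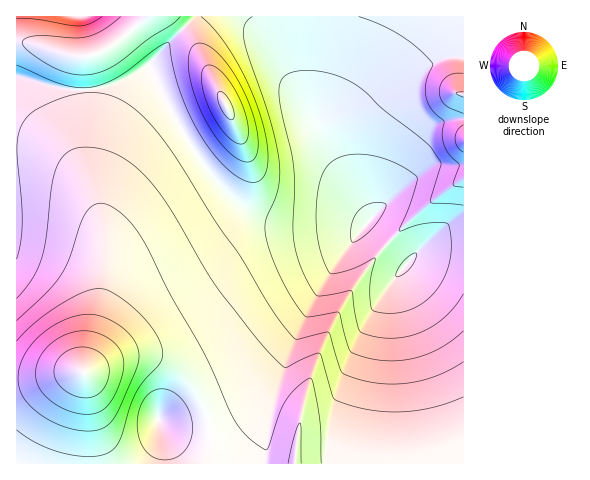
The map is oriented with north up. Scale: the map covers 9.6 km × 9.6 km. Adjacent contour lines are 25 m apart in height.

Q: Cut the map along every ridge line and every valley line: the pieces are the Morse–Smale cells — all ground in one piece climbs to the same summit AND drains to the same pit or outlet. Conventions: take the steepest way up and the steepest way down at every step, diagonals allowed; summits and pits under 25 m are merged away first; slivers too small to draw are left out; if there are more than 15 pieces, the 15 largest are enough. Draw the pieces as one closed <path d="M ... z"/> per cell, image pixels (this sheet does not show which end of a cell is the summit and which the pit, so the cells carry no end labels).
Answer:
<path d="M148 66l-31 18-33 7-27-3-41-11 1 387 71 0 0-58-4-34 26-11 17-4 24 0 11 3 13 7 16 16 11 17 5 17 3 11-2 36 56 0 6-53 22-67 20-42 17-28 35-46-32-7-55 0-20-5-18-11-21-22-29-40z"/><path d="M367 225l-14 14-24 35-17 28-20 42-22 67-6 40 1 13 199-1 0-218-37 0-20 18z"/><path d="M463 16l-161 1 1 61 3 24 8 22 56 91 1 5-5 4 41 39 20-18 37-1z"/><path d="M301 16l-105 0-19 18-28 33 28 56 26 41 15 19 26 25 19 10 14 3 55 0 31 6 8-10-53-84-10-27-5-28z"/><path d="M151 357l-29 1-38 14 4 34 1 58 118 0 2-2 1-34-12-35-12-16-11-10z"/><path d="M195 16l-48 0-32 28-25 12-21 0-31-11-21-3-1 34 41 12 19 3 20-1 21-6 30-17z"/><path d="M146 16l-129 0-1 25 22 4 31 11 21 0 25-12z"/>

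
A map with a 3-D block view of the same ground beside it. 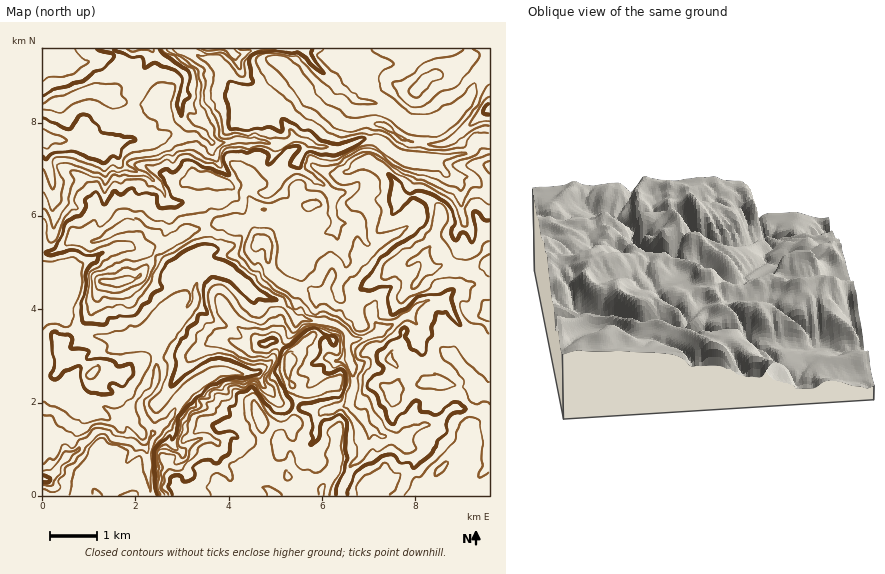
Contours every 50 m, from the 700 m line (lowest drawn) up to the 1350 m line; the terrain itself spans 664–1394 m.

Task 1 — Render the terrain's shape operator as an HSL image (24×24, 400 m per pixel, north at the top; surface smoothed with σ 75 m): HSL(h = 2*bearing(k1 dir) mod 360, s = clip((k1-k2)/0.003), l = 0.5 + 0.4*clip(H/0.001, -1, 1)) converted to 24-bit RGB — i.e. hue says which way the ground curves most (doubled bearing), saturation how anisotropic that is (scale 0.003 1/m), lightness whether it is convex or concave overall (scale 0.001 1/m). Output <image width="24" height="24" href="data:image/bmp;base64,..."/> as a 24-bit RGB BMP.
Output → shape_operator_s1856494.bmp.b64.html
<image width="24" height="24" href="data:image/bmp;base64,Qk32BgAAAAAAADYAAAAoAAAAGAAAABgAAAABABgAAAAAAMAGAAATCwAAEwsAAAAAAAAAAAAApB6drIWVnpyMd4iNfoaVGQlO2uiafrW2kWyfiqmOmG52g2ZuhFtqZah7dqmwz31aHlCJuYmZhaN2T3CJuIWEaYVgdH+BeXuIHJJEQMGzroWJk5J8W46NEwRX4/rRVyjBuK2Dj1WgtpG1hnmnZqOviK54YlRz4rKcDFJZonGtyaSqT1+pcF+c2KK1Y3p/dIKCxZSXDFUoJsJPnNDSsyVNABUz6/vQXgAvps5GcjRKgpBZwZtzTV1nn5ZUSFl05NeiPUSPMIdnsKRVYzhSW3dVpqFksnKFZIeJj294qXCNSKIMX0EAN85yI+LeDFMU23rF1lymdq3QaEuYz810RGWv0J+dK1eH7OjNX3XEbSdxs3gzPX5WYIpKY011uq+XYW6fdVNSfbCZmJ7LdVbGeK1jciSfNchqHJJ62IGMq2eanVOp1PfVMxxy1pY4bUoaOXAKhg4sbTRsysqLWHCLinemOpthi4c+jUs4eZ24cWCanlJJdq6brJl7F2Ri756xDEApIa5npn7amsHu972yLwQh0uelj3vR7MnZADBWwXi7v9zBhlWvaWWbmXOrYoGliaeyyWqQOF1xo9XXaYCwwJ7AZG+XIUdo5qGpF0obFi0GMCsDMyMA3pbsr+l8SJiTlei7MACKwch+o3lBUIWUiKKsmlyBbKyGYnyfm0xDfMLDRrSEoYlNkVduxoGpLT+JwJOo1ZPFbEl/Z2i8xZXUAFQ6+NPXcqBHr70RFQBRddretLfeaIWSgFGFh5OsfKhtdVRpcdDTu12xc145gHFHbHVSbXtMTYuEWpCOsoqyq6HYWITGrc7otNDyBU6b9dX20NX7MwAsG7QAjV4tyoSHSkV5maF0oGZ5e0xEdYxVZTpq1JWaZpdxjolcWo9pXX53Qn1ul0xIv306fdKbNjFN0saELwQMYlUAMwoAlubGqzDL0NgiInIIfGyzeaNyoDeEr5DJjYh4OEpr44KLlVtVhbFlXINpU3VsVXtQLits2u7XamOJXCQ4PBcHRsyprNLWdKG/rGNzj0WDTpKl7K3DElUaMGwlbLCGeKJxiYFuQ0tmX4zY39jz487vk7LfPGaOj3u3K6iqt8BySRInhDNcyfDmbKTIoGmhs4hsVHSl04/SQkmzc7lN043MYXiKRoFRgYxQq5lNPE02FGgLd484lJdo6IKYdy1OOGU0eHRHoCdJgEawgMqgd8xYX1RlYYR9vr+eSDdzSYSHy6fMq5TEga2cgZq8Wn21sYTNPijk6LTsrrTjIb4yRVMid4JF16Tl0nzUO25kSHZALIuI59jUm3PFYmZ6Wn9hnohQh6dzg0c6OW4vj3FgxpGec6poWkqYVJRGDUK1ytSmpGJwcEu9z8Trc8DNVVaNx5HCo3nUmZTTeKDJhaw+lUVDe2Z3jZpyOlh7hopGbFeXwoCGMGg+eGdG3siLFRpvcbtqZCSUkGpEub5+U3SegJVcnG9nPEx+dnk5cnxLV29Cgj5VmtzArXfLkGutrq3MKDKXyqfLZIGXtI17fnigQp+p3vHXLxZ/u6t3eSmUZJpctdq0Pj7NoI7HbF6/ixJexpbEcW22fczWLlykq7hBKF9ZzNOxgSoqdBomQIIpg31Tf7Fthr7Yo9XVf0xheiZvm0Y8ayzZwOjea6VnY4IymRlBshr/tdrriXzDlNfWoQiKmeSromWnv0e+FHEkvmvxmrns7MPxe6rRuvfgcCQ0XT0keiFMiHLclLDXRZI9jXY+XzovZmU/OpE2XWYzdnY3psVekl5FBW46xrhM2E5TBW8Q/Uj8lZAOKioJFV8J6NqEMQIMqUkZMUDxMvpHCWcJQ4ssaVpAcp9IZ1+HkIV9cIJkc4JeYI1XRp81aRgo3T9VzKsRT68bdsqDaDQTUVGLuImwc47it1AAjfv7XsbhgX02OJZ1+KjYZV0sgY28mqJ+VmhxgpB8fY2SfYONnrSGKSmCrTmkaLN8sqeWh36Ul2iZgFuQea2nktDBaIybVLWheSUhfjYub6JSTntXIF9K+NHyaGawvpLPoo/HiJamdYOLfXmJsaSTITJnkl2tnriai62qq3ijfVh1b6Z+ksuxWlWNgD89iVBSeVSbsMHRvZ6rdmZ/RH5nKrAxZH9YVGdOkX5nonqSn4WPY4uXkK+nQws2YZczn8qBLh2fpVFHi2iDtOXEfkWbcSM6gaKGYX+Mc66cYHeCyJ65pJbBq4OmNn9jlGyRjGF+jqRMVb2KWLN8m187rQBegMLyqPn/2vlQMgExbP4iVv800XMZZw5ajLqeinyRg3yKgIloXYliZYlTg25aonBxcVqc"/>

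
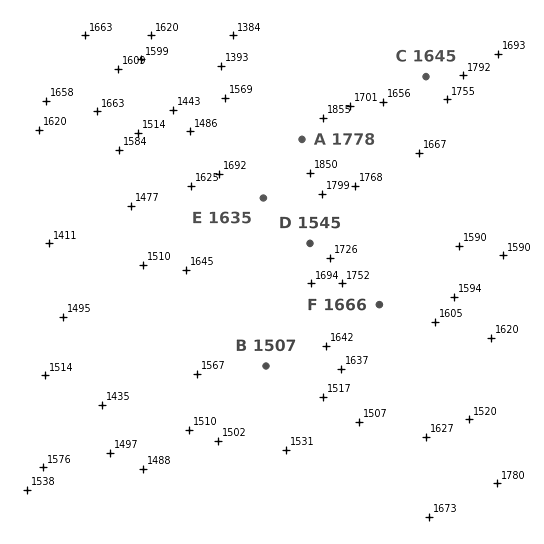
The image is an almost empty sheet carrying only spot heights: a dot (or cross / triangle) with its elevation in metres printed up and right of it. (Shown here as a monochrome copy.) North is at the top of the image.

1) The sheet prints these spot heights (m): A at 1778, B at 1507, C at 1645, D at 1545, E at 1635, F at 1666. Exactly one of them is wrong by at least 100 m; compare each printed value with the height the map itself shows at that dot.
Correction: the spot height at D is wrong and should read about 1695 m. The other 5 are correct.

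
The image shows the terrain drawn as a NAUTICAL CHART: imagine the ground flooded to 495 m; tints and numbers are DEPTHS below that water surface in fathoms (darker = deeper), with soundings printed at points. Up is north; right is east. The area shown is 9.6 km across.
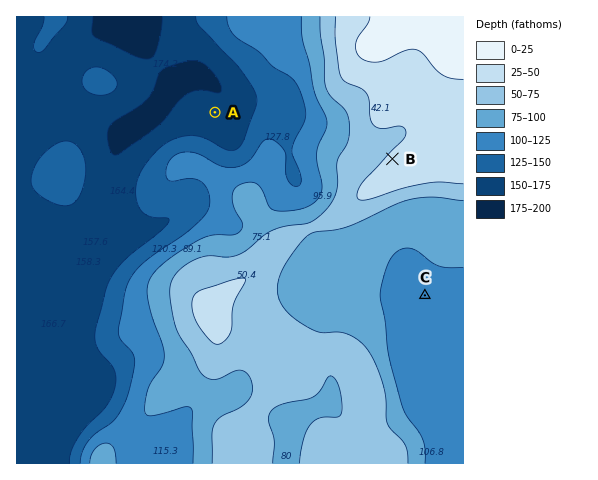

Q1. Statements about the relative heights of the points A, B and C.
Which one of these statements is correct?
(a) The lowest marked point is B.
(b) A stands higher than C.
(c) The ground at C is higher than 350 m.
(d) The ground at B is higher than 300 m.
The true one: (d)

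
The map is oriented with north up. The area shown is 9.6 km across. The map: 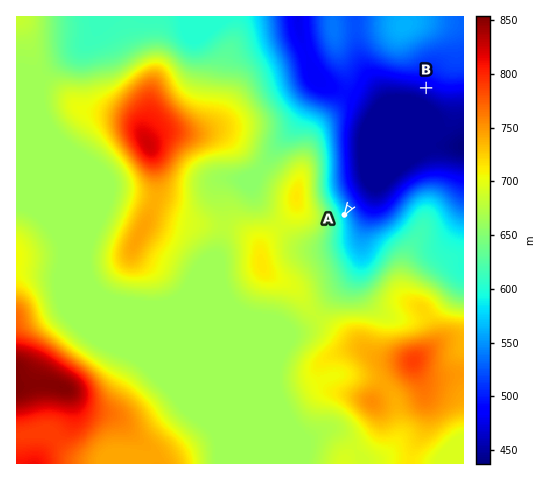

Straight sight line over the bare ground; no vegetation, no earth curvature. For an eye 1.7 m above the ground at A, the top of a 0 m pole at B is in view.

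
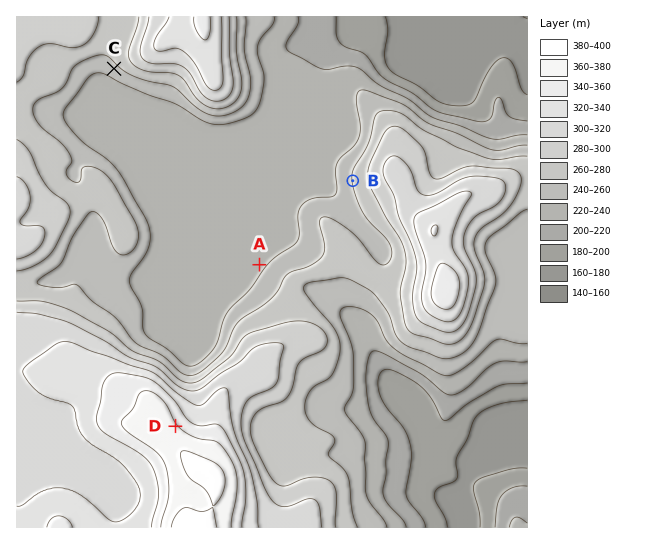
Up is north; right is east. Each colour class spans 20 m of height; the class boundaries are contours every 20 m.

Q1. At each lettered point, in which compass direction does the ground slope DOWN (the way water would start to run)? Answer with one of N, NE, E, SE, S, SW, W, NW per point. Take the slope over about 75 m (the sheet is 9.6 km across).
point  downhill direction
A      NW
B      W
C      SW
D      NE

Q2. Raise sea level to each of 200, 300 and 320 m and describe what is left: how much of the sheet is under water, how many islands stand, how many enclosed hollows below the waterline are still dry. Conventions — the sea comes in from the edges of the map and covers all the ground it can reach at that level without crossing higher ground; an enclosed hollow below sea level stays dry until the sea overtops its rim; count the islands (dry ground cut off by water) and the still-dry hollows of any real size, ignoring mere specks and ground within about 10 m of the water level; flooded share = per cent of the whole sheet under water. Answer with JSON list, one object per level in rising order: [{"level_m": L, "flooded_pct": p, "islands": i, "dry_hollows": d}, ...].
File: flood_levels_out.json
[{"level_m": 200, "flooded_pct": 12, "islands": 0, "dry_hollows": 0}, {"level_m": 300, "flooded_pct": 76, "islands": 1, "dry_hollows": 0}, {"level_m": 320, "flooded_pct": 87, "islands": 1, "dry_hollows": 0}]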